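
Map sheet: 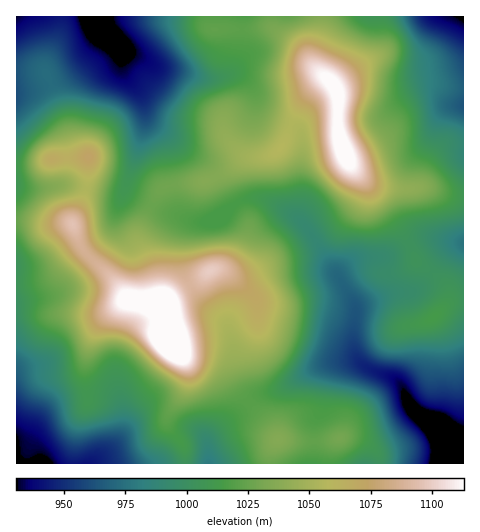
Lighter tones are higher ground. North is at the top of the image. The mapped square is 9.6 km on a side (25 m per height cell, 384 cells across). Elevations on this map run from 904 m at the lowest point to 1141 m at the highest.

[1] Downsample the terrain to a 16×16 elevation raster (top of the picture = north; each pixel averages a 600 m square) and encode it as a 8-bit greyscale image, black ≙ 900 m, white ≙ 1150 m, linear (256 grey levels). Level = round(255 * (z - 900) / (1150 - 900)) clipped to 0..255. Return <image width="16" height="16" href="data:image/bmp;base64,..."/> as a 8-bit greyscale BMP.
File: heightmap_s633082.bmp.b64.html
<image width="16" height="16" href="data:image/bmp;base64,Qk02BQAAAAAAADYEAAAoAAAAEAAAABAAAAABAAgAAAAAAAABAAATCwAAEwsAAAABAAAAAAAAAAAAAAEBAQACAgIAAwMDAAQEBAAFBQUABgYGAAcHBwAICAgACQkJAAoKCgALCwsADAwMAA0NDQAODg4ADw8PABAQEAAREREAEhISABMTEwAUFBQAFRUVABYWFgAXFxcAGBgYABkZGQAaGhoAGxsbABwcHAAdHR0AHh4eAB8fHwAgICAAISEhACIiIgAjIyMAJCQkACUlJQAmJiYAJycnACgoKAApKSkAKioqACsrKwAsLCwALS0tAC4uLgAvLy8AMDAwADExMQAyMjIAMzMzADQ0NAA1NTUANjY2ADc3NwA4ODgAOTk5ADo6OgA7OzsAPDw8AD09PQA+Pj4APz8/AEBAQABBQUEAQkJCAENDQwBEREQARUVFAEZGRgBHR0cASEhIAElJSQBKSkoAS0tLAExMTABNTU0ATk5OAE9PTwBQUFAAUVFRAFJSUgBTU1MAVFRUAFVVVQBWVlYAV1dXAFhYWABZWVkAWlpaAFtbWwBcXFwAXV1dAF5eXgBfX18AYGBgAGFhYQBiYmIAY2NjAGRkZABlZWUAZmZmAGdnZwBoaGgAaWlpAGpqagBra2sAbGxsAG1tbQBubm4Ab29vAHBwcABxcXEAcnJyAHNzcwB0dHQAdXV1AHZ2dgB3d3cAeHh4AHl5eQB6enoAe3t7AHx8fAB9fX0Afn5+AH9/fwCAgIAAgYGBAIKCggCDg4MAhISEAIWFhQCGhoYAh4eHAIiIiACJiYkAioqKAIuLiwCMjIwAjY2NAI6OjgCPj48AkJCQAJGRkQCSkpIAk5OTAJSUlACVlZUAlpaWAJeXlwCYmJgAmZmZAJqamgCbm5sAnJycAJ2dnQCenp4An5+fAKCgoAChoaEAoqKiAKOjowCkpKQApaWlAKampgCnp6cAqKioAKmpqQCqqqoAq6urAKysrACtra0Arq6uAK+vrwCwsLAAsbGxALKysgCzs7MAtLS0ALW1tQC2trYAt7e3ALi4uAC5ubkAurq6ALu7uwC8vLwAvb29AL6+vgC/v78AwMDAAMHBwQDCwsIAw8PDAMTExADFxcUAxsbGAMfHxwDIyMgAycnJAMrKygDLy8sAzMzMAM3NzQDOzs4Az8/PANDQ0ADR0dEA0tLSANPT0wDU1NQA1dXVANbW1gDX19cA2NjYANnZ2QDa2toA29vbANzc3ADd3d0A3t7eAN/f3wDg4OAA4eHhAOLi4gDj4+MA5OTkAOXl5QDm5uYA5+fnAOjo6ADp6ekA6urqAOvr6wDs7OwA7e3tAO7u7gDv7+8A8PDwAPHx8QDy8vIA8/PzAPT09AD19fUA9vb2APf39wD4+PgA+fn5APr6+gD7+/sA/Pz8AP39/QD+/v4A////ACAsNTdSaGJkfIR8fG9WLQsqQ1tTYnhtcX2CenxwQR0bQlduaG+FjYB7cmpjUy0sNFFje3KHv7qSjHlSPzQ4Q0Zjc5WewuvCnJ6PYEFGYmRecIOlzNziuaSpmGpJSWJsbXOEosjLzMO8q45kSlVgZml6m7imoKKorJiDYVddZGdbjrayhomAenuAbWFwe3JpX4Can3l7gIF7dW1tjaWQhHSEnaWAbnqDjJCNj8TBj39rc5Wde1VhepCTnKLWroVtYFBrbVs+VHmKhZet0pt9ZExFSj8vLDxfdHyaxNWneFtKQT8rHyQ5YXN5l8K2noBXRCwwHhwxUXR7fYmYjnxuPys="/>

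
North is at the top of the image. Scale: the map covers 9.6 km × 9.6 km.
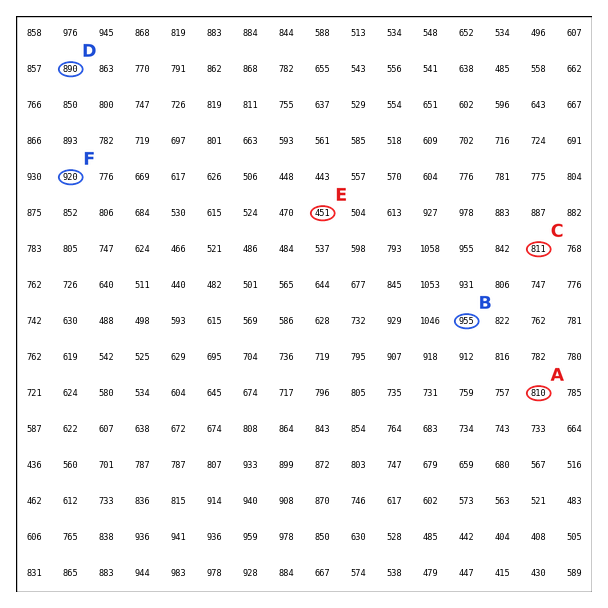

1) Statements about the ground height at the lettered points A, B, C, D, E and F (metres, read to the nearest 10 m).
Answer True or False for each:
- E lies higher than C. False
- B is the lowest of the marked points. False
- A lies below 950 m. True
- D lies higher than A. True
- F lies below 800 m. False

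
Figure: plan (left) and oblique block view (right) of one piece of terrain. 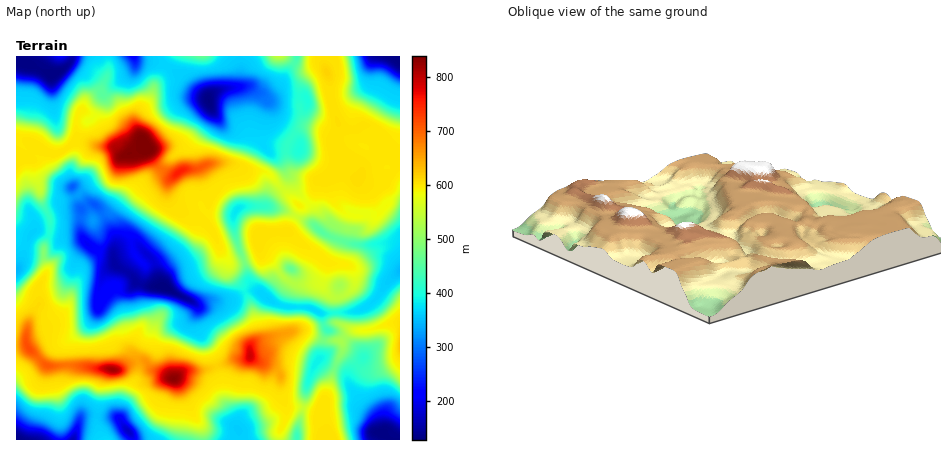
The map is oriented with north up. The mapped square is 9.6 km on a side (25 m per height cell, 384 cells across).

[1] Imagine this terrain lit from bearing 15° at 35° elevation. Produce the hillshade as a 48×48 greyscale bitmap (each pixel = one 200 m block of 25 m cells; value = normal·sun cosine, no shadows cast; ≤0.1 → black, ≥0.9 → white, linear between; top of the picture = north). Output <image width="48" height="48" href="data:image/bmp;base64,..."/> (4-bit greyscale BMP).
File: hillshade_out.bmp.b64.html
<image width="48" height="48" href="data:image/bmp;base64,Qk32BAAAAAAAAHYAAAAoAAAAMAAAADAAAAABAAQAAAAAAIAEAAATCwAAEwsAABAAAAAAAAAAAAAAABEREQAiIiIAMzMzAERERABVVVUAZmZmAHd3dwCIiIgAmZmZAKqqqgC7u7sAzMzMAN3d3QDu7u4A////AGQyEzV5m9xjYxEzNXmZmGZ3dnmZu6mZmEMiNVaIm9ozQRNEV5mZl1aIZnmZu5d4djM0Z3Z4mqQjEkZniZiIhlaJdnmau5VWVERFVXZomEIxJoiImWVWZUaJh5maupdVVEIRE1ZmVDIiaId4mGVCIkeJm7maqphkRRAjNDMxERAUdlM2iIZDM2iJrMqquph2VBR3d0EAEQFHdBE1eYd3d4iImru8yYd2U1iGZ2MSIQN3ZVZ3eIiId2d4mKvMqHd2MndlZmVVRWd3ebzLqZh2Q1aKmJu7h4iGRHVZqqq7zeyYrN7uy6l1RHiamImqd4mHVlWMzMzM3dyqu83d3bmYeKqZmGd4d4iHd2i7qqq7uqqrurzf/sqZm6qYiFVmeHZnd5q6mZvu26qqq97/7Lu6vbqoiGaJl0NEaJqpmZzu3cu6u87cqqzMzcu6mZq5iIhleJupmZvN7d3cy6uqy6zMzMzd3d25ve3Lmaupmaqt3M3e3bq93Kq8u97///2qzd3cuaqZm7qru83e7v7uyZmare7sy6ZFZnm7ubmZrMuZms3u///qRHiInMp1RDI1VEaaqrqZrNyYqbze7utRFGVWioZERUV5l1WJq6uprNyoqqqqmZUTZkI1h0NGiIiIiIeJm6u6q8upqrqXeGNHhTNFdBNpuYiHZ4iImpqryqqqmql3h1NodUZ4c0Z5dneIiJqZmYib26rMmZh5lkR4ZVebhHiGRXiau8y5mYiL3KzcmIiJdEZ1NGisdomHeJm83dy5mZmcqqy4d4iHQ1ZBJHnLZ5mYiazdyph4iZmrmap1d3d0NEISV5raaJmZms3JdmVFeImZiZhmh2VDMhAmiZvaiquqq8p3ZmZUV4mHmZmJl1QyECR4mau6vN3cuoVmZmeHVohnqpmal1QgE2iZmZmJvd26h2ZmeIiIdmZGqaiIdUISV4iZmZdFZ4dmeYd3iIiIh1NGmql2QhE2iHeJmZhCI0VXqoiIiIiYl2VoiZh2IANoh2VniJl1VVZ6qYmZmZmZmIeIZ3VkEiNWdndVVniIiHerqZmZmZmZmYeHQ1MhIyIiNpqXdneJmazcu7qZmZmZmZiIYyISQzRDJazMuqmqve/rzLqZmZmZmZmZhzRlQ3iHZnrMzM3e/+2qu6iJmZmZmZmZq4eHZ5qZmpmqve//7bmZmXaJmZmZmZmr3amZq8upvdur3v/supmZmGaJmZmZmbze7JmqrMu87t3e7+2pmZmal2eZmZmZq+7uyYiZqrvO/u////yJmZmZmJmZmZmr3e3cqImau6vezO7d7tl5qqqpmamJmavO7ruqqZqr3LzLu8u83Kebu7upiZd5ms3u3Kqs2qvMy83dy6qruom8y6mIiYR5rO7surve66vcq97d26mYdmirupd4iFR5msy6mu7+y7vMqrvMzKmXQiNFZmZ4djWJmbuqve7bmruqqqrLvKmXUzM0RWZmZUaJmrzd7rqph6qZq6vLmpiHZWd3d3U0Z2iZq73u7ZmYdouJq7zJiZhlVHiYiHMjeHiZq73u2w=="/>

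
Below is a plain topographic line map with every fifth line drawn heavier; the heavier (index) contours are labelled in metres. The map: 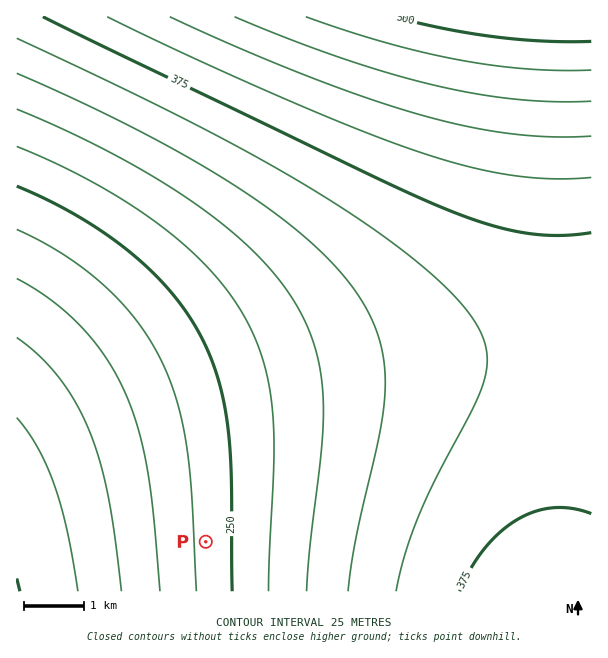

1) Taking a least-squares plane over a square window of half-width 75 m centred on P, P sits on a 2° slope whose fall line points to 268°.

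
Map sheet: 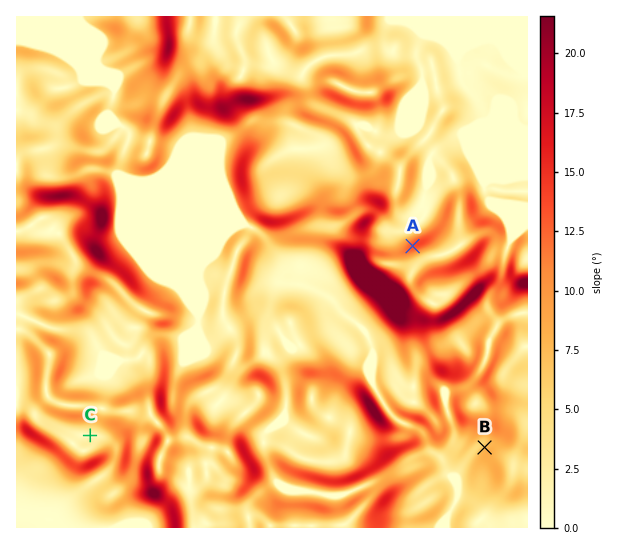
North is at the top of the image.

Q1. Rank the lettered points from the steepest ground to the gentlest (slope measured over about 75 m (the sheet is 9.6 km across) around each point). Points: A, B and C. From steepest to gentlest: A B C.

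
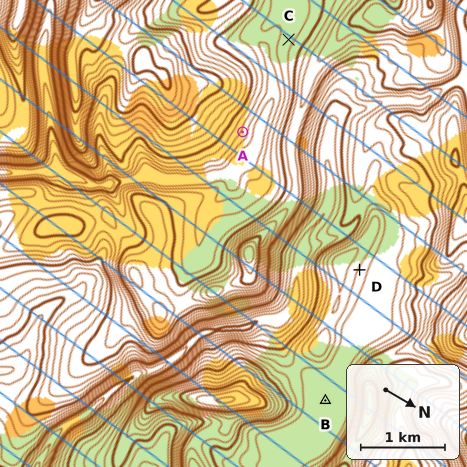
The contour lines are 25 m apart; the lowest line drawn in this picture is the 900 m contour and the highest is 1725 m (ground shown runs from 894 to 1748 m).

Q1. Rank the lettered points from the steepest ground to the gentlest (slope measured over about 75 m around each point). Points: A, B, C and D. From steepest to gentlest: A D C B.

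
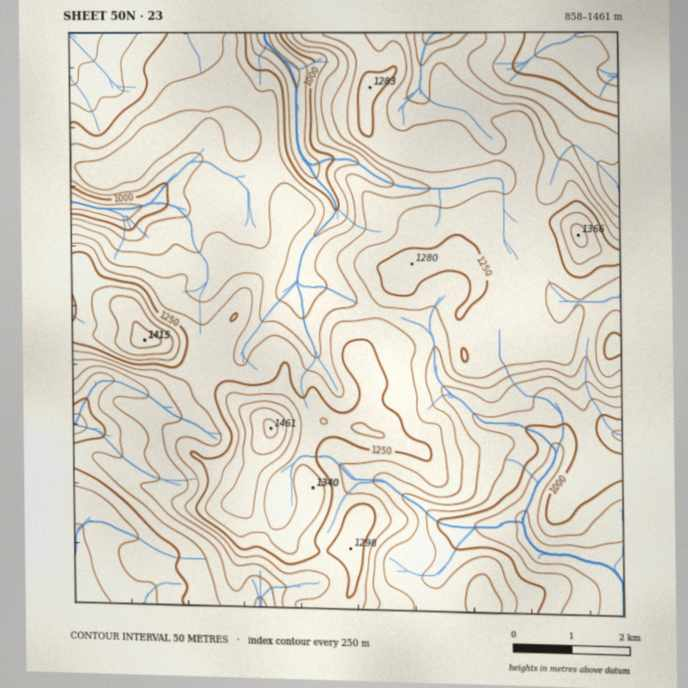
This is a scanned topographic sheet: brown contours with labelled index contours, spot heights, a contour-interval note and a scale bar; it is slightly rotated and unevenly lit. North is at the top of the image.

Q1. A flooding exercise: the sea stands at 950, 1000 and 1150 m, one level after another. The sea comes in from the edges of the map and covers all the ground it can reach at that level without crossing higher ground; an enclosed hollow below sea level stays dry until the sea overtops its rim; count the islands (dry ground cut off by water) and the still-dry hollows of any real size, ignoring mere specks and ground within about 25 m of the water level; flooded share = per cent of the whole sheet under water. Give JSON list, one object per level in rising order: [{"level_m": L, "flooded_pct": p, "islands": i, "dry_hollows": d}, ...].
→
[{"level_m": 950, "flooded_pct": 9, "islands": 0, "dry_hollows": 0}, {"level_m": 1000, "flooded_pct": 16, "islands": 0, "dry_hollows": 0}, {"level_m": 1150, "flooded_pct": 54, "islands": 0, "dry_hollows": 0}]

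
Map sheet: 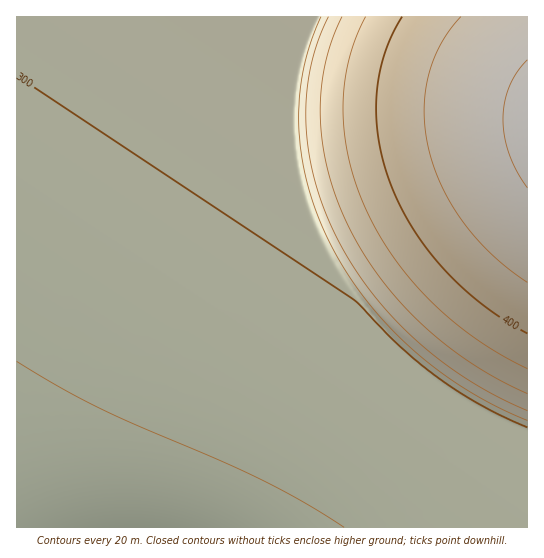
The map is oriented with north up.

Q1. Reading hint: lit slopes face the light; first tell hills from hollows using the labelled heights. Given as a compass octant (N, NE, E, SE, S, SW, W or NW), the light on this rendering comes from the NW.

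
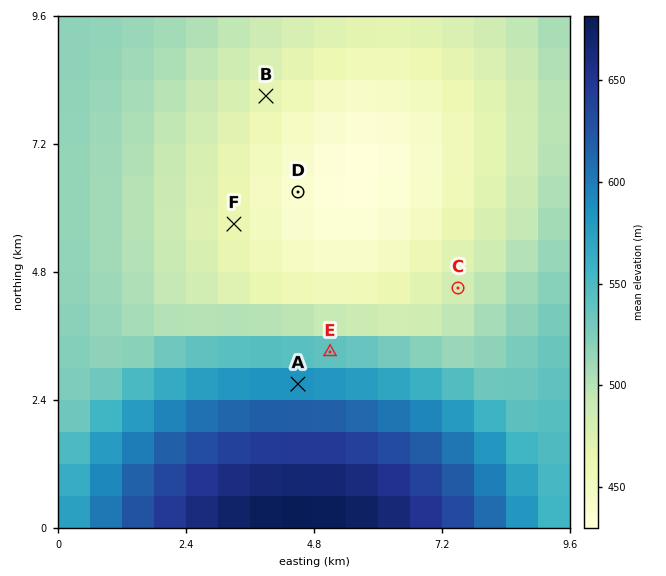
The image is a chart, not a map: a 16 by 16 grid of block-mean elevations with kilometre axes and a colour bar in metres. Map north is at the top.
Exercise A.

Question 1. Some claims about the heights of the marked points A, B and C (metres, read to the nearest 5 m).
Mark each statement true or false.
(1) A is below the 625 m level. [true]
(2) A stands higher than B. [true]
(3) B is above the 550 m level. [false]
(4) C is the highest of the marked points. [false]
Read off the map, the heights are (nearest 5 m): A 585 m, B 465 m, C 485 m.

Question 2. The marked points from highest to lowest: E F D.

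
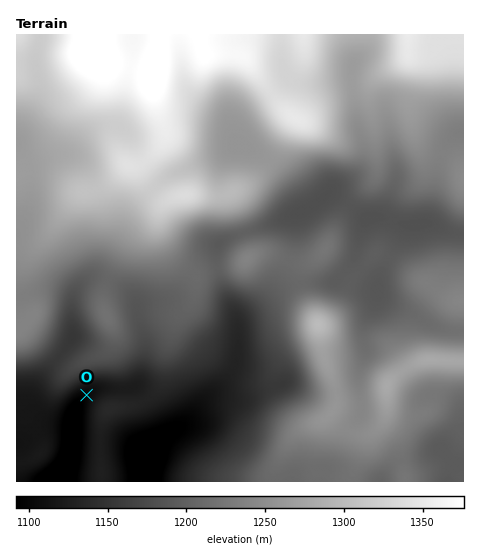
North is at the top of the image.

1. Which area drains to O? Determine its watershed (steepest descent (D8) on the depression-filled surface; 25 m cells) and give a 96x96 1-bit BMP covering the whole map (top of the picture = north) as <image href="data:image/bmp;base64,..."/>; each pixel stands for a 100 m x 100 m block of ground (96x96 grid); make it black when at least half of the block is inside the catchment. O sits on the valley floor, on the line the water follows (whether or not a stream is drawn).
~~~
<image width="96" height="96" href="data:image/bmp;base64,Qk2+BAAAAAAAAD4AAAAoAAAAYAAAAGAAAAABAAEAAAAAAIAEAAATCwAAEwsAAAIAAAAAAAAA////AAAAAAAAAAAAAAAAAAAAAAAAAAAAAAAAAAAAAAAAAAAAAAAAAAAAAAAAAAAAAAAAAAAAAAAAAAAAAAAAAAAAAAAAAAAAAAAAAAAAAAAAAAAAAAAAAAAAAAAAAAAAAAAAAAAAAAAAAAAAAAAAAAAAAAAAAAAAAAAAAAAAAAAAAAAAAAAAAAAAAAAAAAAAAAAAAAAAAAAAAAAAAAAAAAAAAAAAAAAAAAAAAAAAAAAAAAAAAAAAAAAAAAAAAAAAAAAAAAAAAAAAAB+AAAAAAAAAAAAAAD/wAAAAAAAAAAAAAP/4AAAAAAAAAAAAAP/8AAAAAAAAAAAAAH/+AAAAAAAAAAAAAH/+AAAAAAAAAAAAAH/+AAAAAAAAAAAAAH/+AAAAAAAAAAAAAH/+AAAAAAAAAAAAAH/+AAAAAAAAAAAAAH/+AAAAAAAAAAAAAD//AAAAAAAAAAAAAB//AAAAAAAAAAAAAA//gAAAAAAAAAAAAA//gAAAAAAAAAAAAA//gAAAAAAAAAAAAA//gAAAAAAAAAAAAA//wAAAAAAAAAAAAA//wAAAAAAAAAAAAB//4AAAAAAAAAAAAB//8AAAAAAAAAAAAB//+AAAAAAAAAAAAB///AAAAAAAAAAAAB///AAAAAAAAAAAAB///AAAAAAAAAAAAB///AAAAAAAAAAAAB///gAAAAAAAAAAAA///gAAAAAAAAAAAA///AAAAAAAAAAAAAf/+AAAAAAAAAAAAAf/8AAAAAAAAAAAAAP/4AAAAAAAAAAAAAH/wAAAAAAAAAAAAAH/gAAAAAAAAAAAAAD/AAAAAAAAAAAAAAB+AAAAAAAAAAAAAAA+AAAAAAAAAAAAAAAeAAAAAAAAAAAAAAAOAAAAAAAAAAAAAAAGAAAAAAAAAAAAAAACAAAAAAAAAAAAAAAAAAAAAAAAAAAAAAAAAAAAAAAAAAAAAAAAAAAAAAAAAAAAAAAAAAAAAAAAAAAAAAAAAAAAAAAAAAAAAAAAAAAAAAAAAAAAAAAAAAAAAAAAAAAAAAAAAAAAAAAAAAAAAAAAAAAAAAAAAAAAAAAAAAAAAAAAAAAAAAAAAAAAAAAAAAAAAAAAAAAAAAAAAAAAAAAAAAAAAAAAAAAAAAAAAAAAAAAAAAAAAAAAAAAAAAAAAAAAAAAAAAAAAAAAAAAAAAAAAAAAAAAAAAAAAAAAAAAAAAAAAAAAAAAAAAAAAAAAAAAAAAAAAAAAAAAAAAAAAAAAAAAAAAAAAAAAAAAAAAAAAAAAAAAAAAAAAAAAAAAAAAAAAAAAAAAAAAAAAAAAAAAAAAAAAAAAAAAAAAAAAAAAAAAAAAAAAAAAAAAAAAAAAAAAAAAAAAAAAAAAAAAAAAAAAAAAAAAAAAAAAAAAAAAAAAAAAAAAAAAAAAAAAAAAAAAAAAAAAAAAAAAAAAAAAAAAAAAAAAAAAAAAAAAAAAAAAAAAAAAAAAAAAAAAAAAAAAAAAAAAAAAAAAAAAAAAAAAAAAAAAAAAAAAAAAAAAAAAAAAAAAAAAAAAAAAAAAAAAAA="/>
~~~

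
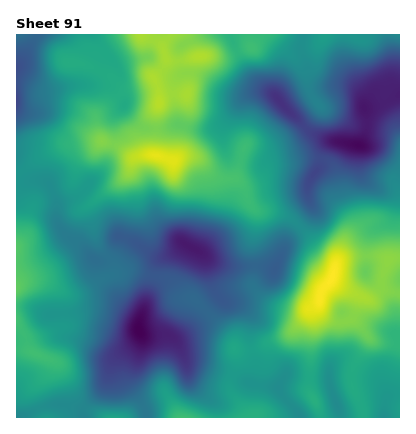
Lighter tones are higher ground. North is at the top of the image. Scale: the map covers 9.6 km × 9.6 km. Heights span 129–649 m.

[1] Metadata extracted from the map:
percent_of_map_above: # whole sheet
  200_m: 95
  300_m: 78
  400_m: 51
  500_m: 18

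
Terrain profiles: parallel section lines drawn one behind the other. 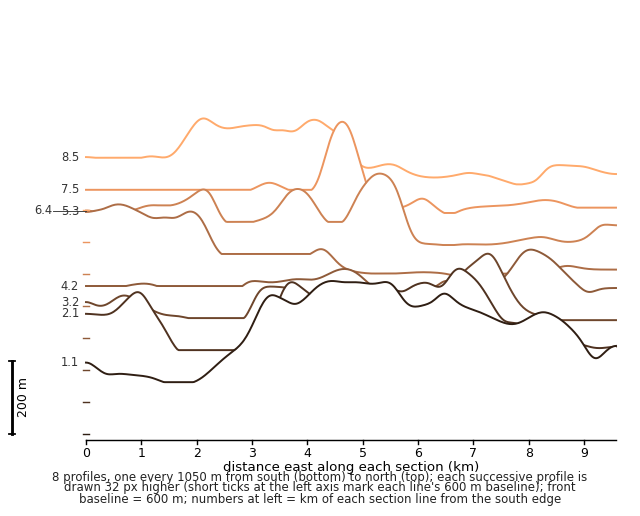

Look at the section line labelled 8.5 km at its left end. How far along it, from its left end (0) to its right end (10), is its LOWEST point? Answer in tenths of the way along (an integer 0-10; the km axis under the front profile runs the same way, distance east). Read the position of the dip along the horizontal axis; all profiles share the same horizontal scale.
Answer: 8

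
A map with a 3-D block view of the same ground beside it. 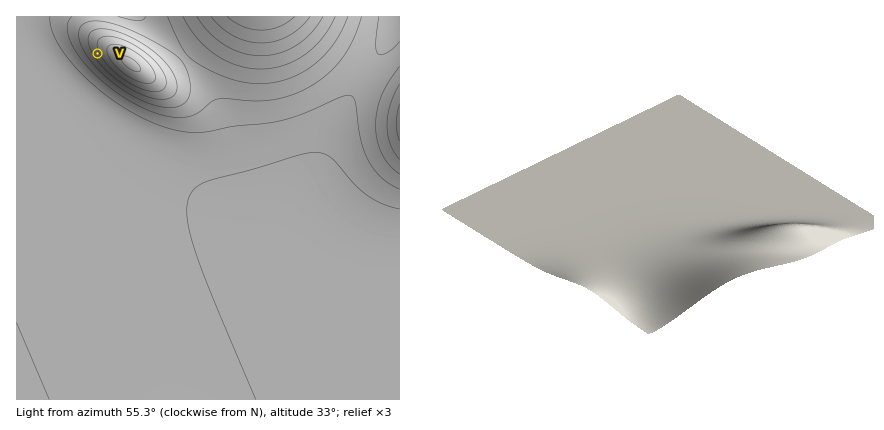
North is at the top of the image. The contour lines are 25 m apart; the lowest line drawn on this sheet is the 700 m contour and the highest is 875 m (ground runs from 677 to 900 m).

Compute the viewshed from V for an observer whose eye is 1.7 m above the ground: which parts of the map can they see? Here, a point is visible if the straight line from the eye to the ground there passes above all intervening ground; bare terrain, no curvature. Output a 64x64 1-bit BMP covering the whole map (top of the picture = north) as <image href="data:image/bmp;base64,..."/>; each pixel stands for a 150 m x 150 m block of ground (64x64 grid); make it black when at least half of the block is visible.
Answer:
<image width="64" height="64" href="data:image/bmp;base64,Qk0+AgAAAAAAAD4AAAAoAAAAQAAAAEAAAAABAAEAAAAAAAACAAATCwAAEwsAAAIAAAAAAAAA////AAAAAAD///////8AAP///////gAA///////+AAD///////wAAP//////+AAA///////4AAD///////AAAP//////4AAA///////AAAD//////8AAAP//////gAAA//////8AAAD//////wAAAP/////+AAAA//////wAAAD//////AAAAP/////4AAAA//////AAAAD/////8AAAAP/////gAAAA/////8AAAAD/////wAAAAP////+AAAAA/////wAAAAD////+AAAAAP////4AAAAA/////AAAAAD////4AAAAAP////gAAAAA////8AAAAAD////gAAAAAP///+AAAAAA////wAAAAAD///+AAAAAAP///4AAAAAA////AAAAAAD///4AAAAAAP///gAAAAAA///8AAAAAAD///gAAAAAAP//+AAAAAAA///wAAAAAAD//+AAAAAAAP//4AAAAAAA///AAAAAAAD//4AAAAAAAP//gAAAAAAA//8AAAAAAAD//gAAAAAAAP/+AAAAAAAA//wAAAAAAAD//AAAAAAAAP/4AAAAAAAA//gAAAAAAAD/+AAAAAAAAP/4AAAAAAAA//gAAAAAAAD//gAAAAAAAP/8AAAAAAAA//AAAAAAAAD/wAAAAAAAAP+AAAAAAAAA/4AAAAAAAAD/AAAAAAAAAA=="/>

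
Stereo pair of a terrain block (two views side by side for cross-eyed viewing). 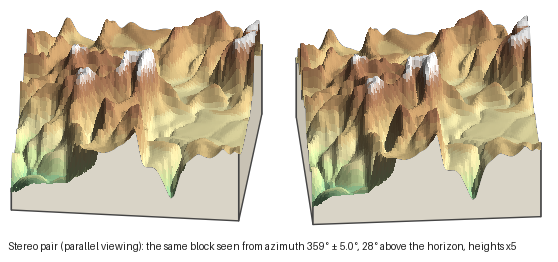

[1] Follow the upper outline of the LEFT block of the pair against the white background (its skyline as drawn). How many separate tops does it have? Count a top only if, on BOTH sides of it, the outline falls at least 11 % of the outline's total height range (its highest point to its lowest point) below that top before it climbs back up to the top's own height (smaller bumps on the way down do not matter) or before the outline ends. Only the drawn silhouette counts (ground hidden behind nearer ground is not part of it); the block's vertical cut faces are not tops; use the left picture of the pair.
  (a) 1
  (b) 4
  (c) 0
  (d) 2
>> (d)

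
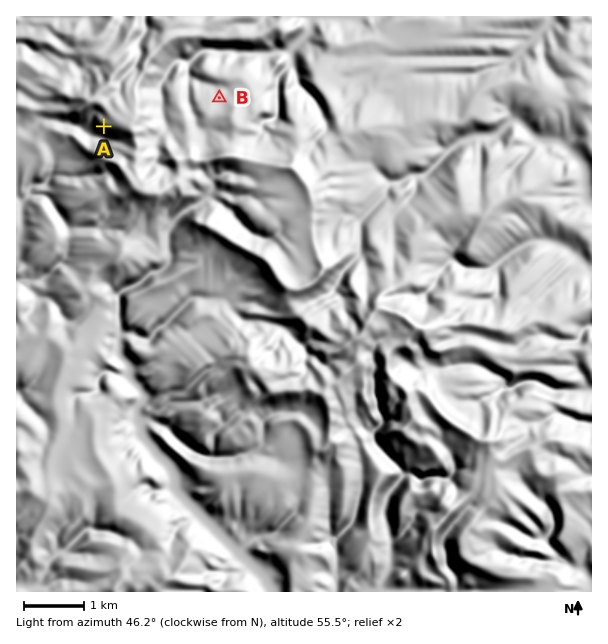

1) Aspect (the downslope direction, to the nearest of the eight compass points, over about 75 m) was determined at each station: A SW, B N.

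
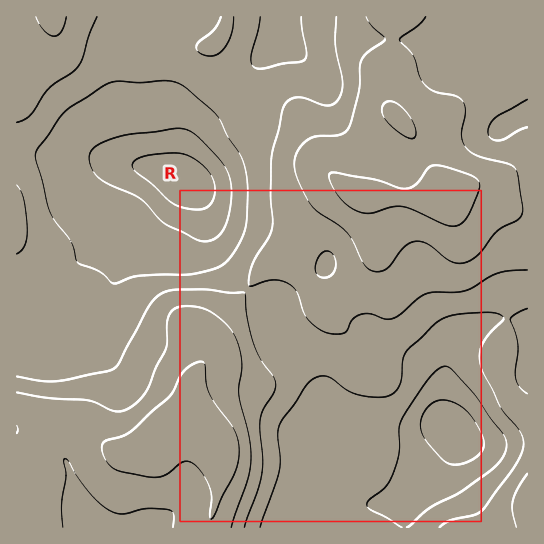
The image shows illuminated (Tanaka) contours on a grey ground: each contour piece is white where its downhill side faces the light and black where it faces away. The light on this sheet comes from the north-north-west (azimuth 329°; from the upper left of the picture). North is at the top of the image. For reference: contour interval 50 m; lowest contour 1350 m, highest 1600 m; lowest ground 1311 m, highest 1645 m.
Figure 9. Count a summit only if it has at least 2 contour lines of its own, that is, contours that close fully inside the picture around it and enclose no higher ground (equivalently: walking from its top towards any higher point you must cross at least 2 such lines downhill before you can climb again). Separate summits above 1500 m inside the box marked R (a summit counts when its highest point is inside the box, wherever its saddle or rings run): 0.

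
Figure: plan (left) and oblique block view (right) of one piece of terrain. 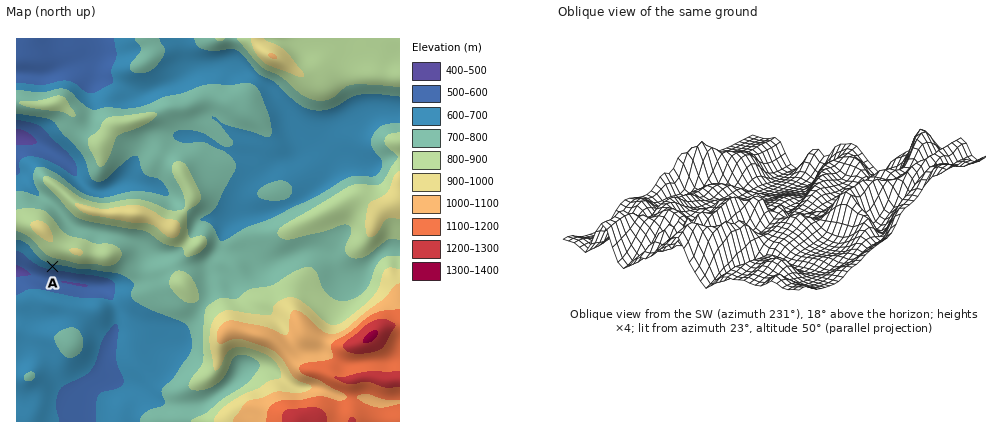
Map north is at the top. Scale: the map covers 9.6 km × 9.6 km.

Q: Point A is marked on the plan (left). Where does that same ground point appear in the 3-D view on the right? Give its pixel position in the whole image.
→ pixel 721 259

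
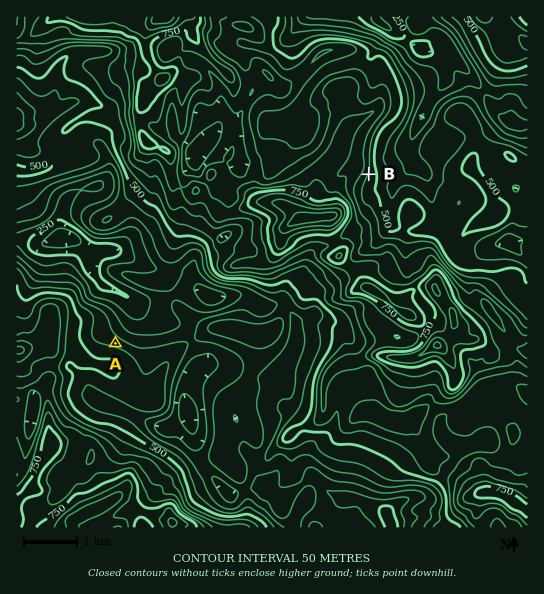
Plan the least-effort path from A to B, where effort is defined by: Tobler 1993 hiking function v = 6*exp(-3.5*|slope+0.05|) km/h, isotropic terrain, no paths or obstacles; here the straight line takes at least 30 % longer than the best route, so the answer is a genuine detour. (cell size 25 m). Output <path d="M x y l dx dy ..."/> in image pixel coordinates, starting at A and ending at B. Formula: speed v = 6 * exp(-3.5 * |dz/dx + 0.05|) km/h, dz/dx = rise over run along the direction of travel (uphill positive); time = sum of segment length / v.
<path d="M115 343l24 12 6 0 45-22 11-11 50-25 4-3 14 0 5-3 15-14 2-6 19-18 27-14 18-18 2-3 0-25 5-11 5-5 2-3"/>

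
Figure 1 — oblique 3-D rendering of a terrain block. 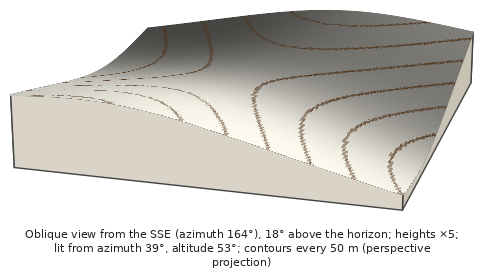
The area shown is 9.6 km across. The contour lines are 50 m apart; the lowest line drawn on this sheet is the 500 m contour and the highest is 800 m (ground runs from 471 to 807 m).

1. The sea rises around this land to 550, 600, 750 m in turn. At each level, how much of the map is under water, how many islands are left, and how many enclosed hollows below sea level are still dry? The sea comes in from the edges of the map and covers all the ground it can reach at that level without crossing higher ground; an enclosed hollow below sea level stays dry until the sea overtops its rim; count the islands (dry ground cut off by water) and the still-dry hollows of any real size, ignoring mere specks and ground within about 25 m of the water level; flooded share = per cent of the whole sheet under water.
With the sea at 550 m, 9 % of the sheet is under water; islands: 0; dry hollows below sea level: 0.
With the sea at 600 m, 23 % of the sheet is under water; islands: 0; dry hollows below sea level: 0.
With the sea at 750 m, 92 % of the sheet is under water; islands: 0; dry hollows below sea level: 0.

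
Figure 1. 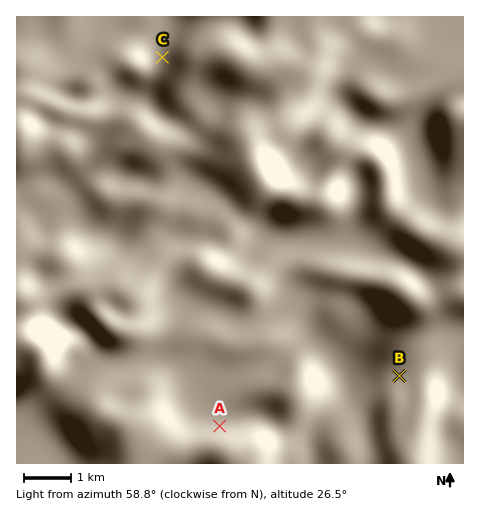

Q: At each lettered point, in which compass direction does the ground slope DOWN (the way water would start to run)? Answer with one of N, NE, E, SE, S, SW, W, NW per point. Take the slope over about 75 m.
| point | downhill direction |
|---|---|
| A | N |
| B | NW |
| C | NW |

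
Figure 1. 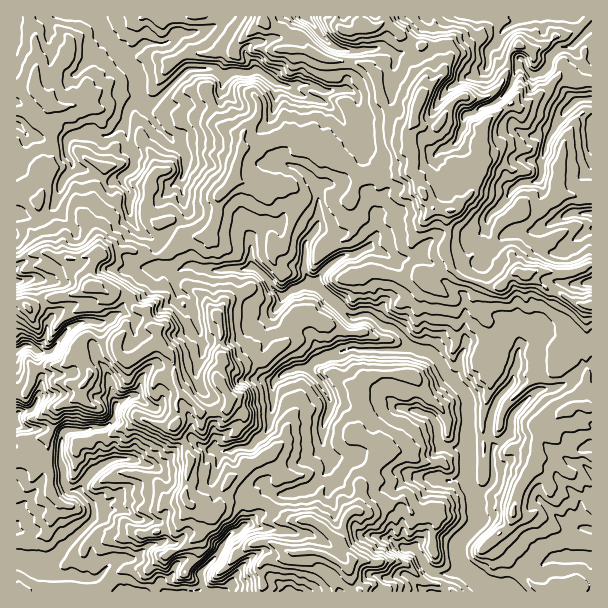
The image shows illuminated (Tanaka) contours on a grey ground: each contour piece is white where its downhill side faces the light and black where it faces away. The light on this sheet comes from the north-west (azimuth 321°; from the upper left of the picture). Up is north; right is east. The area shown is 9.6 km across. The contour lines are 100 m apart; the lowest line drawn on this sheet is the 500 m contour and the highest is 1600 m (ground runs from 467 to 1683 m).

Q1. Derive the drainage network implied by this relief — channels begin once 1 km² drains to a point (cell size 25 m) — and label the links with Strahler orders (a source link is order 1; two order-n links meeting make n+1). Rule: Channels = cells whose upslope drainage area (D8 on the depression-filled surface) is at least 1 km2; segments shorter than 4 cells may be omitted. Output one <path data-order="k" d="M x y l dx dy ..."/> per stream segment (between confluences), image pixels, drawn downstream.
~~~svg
<path data-order="1" d="M87 579l-3-1-4 0-2-2-4 0-2-1-4 0-2 1-12 0-1-1-5 0-3-2-10-10"/><path data-order="3" d="M467 570l3 3 1 0 11 11 3 1 3 0 6 3 7 0 2 2 6 0 3 1"/><path data-order="2" d="M35 563l-12 0-6-3"/><path data-order="1" d="M561 557l23 0 1 1 6 0"/><path data-order="1" d="M410 548l4 1 8 8 3 9 4 4 6 3 20 0 4-3 8 0"/><path data-order="1" d="M582 528l9 2"/><path data-order="1" d="M242 527l-5 4-4 2-8 7-6 12-18 20 0 7 2 2 0 4-5 6-33 0"/><path data-order="3" d="M476 503l0 22-17 17-1 3 0 12 1 1 0 3 8 9"/><path data-order="2" d="M80 491l13 13 0 15-34 35 0 1-6 6-3 2-15 0"/><path data-order="1" d="M312 486l17-16 0-14-3-3 0-3-3-6 0-18 1-1 2-8 4-9 0-9-1-1-2-6-3-3-3-6-12-12 0-5"/><path data-order="3" d="M470 485l0 1 6 8 0 9"/><path data-order="1" d="M440 479l3 0 1 1 9 0 2-1 12 0 3 6"/><path data-order="1" d="M128 459l-14 0-15 8-4 4-2 0-1 3-9 9 0 2-3 3 0 3"/><path data-order="3" d="M468 453l0 6-1 2 0 3 1 1 2 20"/><path data-order="1" d="M219 452l11 0 7-5 14 0 3-3 0-1 15-14 0-3 1-1 0-9 2-2 0-4 1-2 0-25 8-8 1 0 6-4 5 0 4-3 11 0 1-2"/><path data-order="2" d="M494 446l0 3-2 1 0 21 2 2-2 3 0 4-1 2 0 3-6 6-8 3 0 7-1 2"/><path data-order="1" d="M417 411l6 3 5 0 6 5 4 9 0 13 6 6 23 0 0 5 1 1"/><path data-order="1" d="M116 404l0 4-2 2 0 9-7 7-3 2-14 0-4 3-21 0-3 4 0 6-2 2 0 19 3 6 0 12 3 6 5 5 9 0"/><path data-order="1" d="M527 399l-14 14-1 6-2 1 0 12-12 12-4 2"/><path data-order="2" d="M309 366l8-6 4 0 6-4 6 0 17-8 6 0 1 2 45 0 5-3 3 0"/><path data-order="1" d="M519 350l-1 1 0 14-5 7 0 9-3 3 0 2-13 13-2 6-3 5-1 12-2 1 0 14 5 9"/><path data-order="3" d="M410 347l6 1 4 3 8 0 3 2 10 10 5 11 19 19 3 6 0 54"/><path data-order="1" d="M66 332l-12 15 0 1-6 5-9 0-9-8-4 0-6 5-3 0"/><path data-order="1" d="M195 318l0-4-1-2-3-12-6-6-6-1-3-5 0-13 4-6 6-2 2-1 6 0 6 3 10 0 2 1 10 0 2-1 24 0 1-2 5 0"/><path data-order="1" d="M276 308l5-5 1-6 2-1"/><path data-order="2" d="M284 296l1 0 5-5 6-1 7-5 14 0"/><path data-order="3" d="M317 285l33 32 19-2 3 2 8 7 6 3 9 2 10 10 0 2 5 6"/><path data-order="2" d="M254 267l3 2 13 13 2 5 9 9 3 0"/><path data-order="1" d="M251 239l0 25 3 3"/><path data-order="1" d="M375 239l-7 9-5 1-3 3-6 3-9 0-9 5-16 15-5 9"/><path data-order="1" d="M488 218l1-3 3-3 2 0 13-14 3-6 9-9 3 0 2-1 12 0 4-3 0-3 2-2 0-15 1-1 0-3 3-6 0-6 5-9 3-3 3-8 3-3 6-10 1 0 5-5 1 0 6-6 12 0"/><path data-order="1" d="M587 213l4 0"/><path data-order="1" d="M129 191l-6-6-1-3 0-5 4-4 2 0 6-8 0-13-6-8 0-12-2-1 0-5-1-3"/><path data-order="1" d="M312 182l6 7 0 35-1 1 0 3-9 11-3 6 0 27 6 12 4 0"/><path data-order="1" d="M185 168l0-15-42-43-2-3 0-8"/><path data-order="1" d="M72 165l0-3-6-9 0-12 3-4 3-2 38 0 15-12"/><path data-order="1" d="M446 149l6-5 1 0 5-4 1-6 5-8 0-9 3-3 7-1 8-6 12-3 13-12 8-15 0-5 1-1 0-5 2-1 0-5 1-1 3 0 2 1 3 9 6 6 7-1 6-5 0-1 3-3 0-6 2-3 7-8 3-1 9 0 3-2 18-18"/><path data-order="2" d="M125 123l1-1 0-9 3-6 11-8"/><path data-order="1" d="M326 104l-2-2-3 0-6-3-4 0-5-3-4 0-6-3-6-6-3-1"/><path data-order="3" d="M140 99l-2-18-3-4-1-6-6-8-2-4-4-5"/><path data-order="1" d="M321 89l-6-2-1-1-3 0-2-2-15 0-1 2-6 0"/><path data-order="2" d="M287 86l-9-2-3-3-11-6-4-4-6 0-5 3-3 0-1-2-14 0-4 3-6 0-8-6-24 0-3 2-28 28-3 2-12 0-2-2"/><path data-order="3" d="M122 54l-17-18-1-6-2-1 0-3-4-9"/><path data-order="1" d="M395 54l-6-4-6 0-2-2-6 0-1 2-12 0-2 1-10 0-2-1-7 0-2-2-3 0-6-4-1 0-9-9-3-6-9-9 0-3"/><path data-order="1" d="M488 51l1-3 9-9 3-7 5-5 7-3 9-7 53 0"/><path data-order="1" d="M143 44l-8 7-6 2-1 1-6 0"/>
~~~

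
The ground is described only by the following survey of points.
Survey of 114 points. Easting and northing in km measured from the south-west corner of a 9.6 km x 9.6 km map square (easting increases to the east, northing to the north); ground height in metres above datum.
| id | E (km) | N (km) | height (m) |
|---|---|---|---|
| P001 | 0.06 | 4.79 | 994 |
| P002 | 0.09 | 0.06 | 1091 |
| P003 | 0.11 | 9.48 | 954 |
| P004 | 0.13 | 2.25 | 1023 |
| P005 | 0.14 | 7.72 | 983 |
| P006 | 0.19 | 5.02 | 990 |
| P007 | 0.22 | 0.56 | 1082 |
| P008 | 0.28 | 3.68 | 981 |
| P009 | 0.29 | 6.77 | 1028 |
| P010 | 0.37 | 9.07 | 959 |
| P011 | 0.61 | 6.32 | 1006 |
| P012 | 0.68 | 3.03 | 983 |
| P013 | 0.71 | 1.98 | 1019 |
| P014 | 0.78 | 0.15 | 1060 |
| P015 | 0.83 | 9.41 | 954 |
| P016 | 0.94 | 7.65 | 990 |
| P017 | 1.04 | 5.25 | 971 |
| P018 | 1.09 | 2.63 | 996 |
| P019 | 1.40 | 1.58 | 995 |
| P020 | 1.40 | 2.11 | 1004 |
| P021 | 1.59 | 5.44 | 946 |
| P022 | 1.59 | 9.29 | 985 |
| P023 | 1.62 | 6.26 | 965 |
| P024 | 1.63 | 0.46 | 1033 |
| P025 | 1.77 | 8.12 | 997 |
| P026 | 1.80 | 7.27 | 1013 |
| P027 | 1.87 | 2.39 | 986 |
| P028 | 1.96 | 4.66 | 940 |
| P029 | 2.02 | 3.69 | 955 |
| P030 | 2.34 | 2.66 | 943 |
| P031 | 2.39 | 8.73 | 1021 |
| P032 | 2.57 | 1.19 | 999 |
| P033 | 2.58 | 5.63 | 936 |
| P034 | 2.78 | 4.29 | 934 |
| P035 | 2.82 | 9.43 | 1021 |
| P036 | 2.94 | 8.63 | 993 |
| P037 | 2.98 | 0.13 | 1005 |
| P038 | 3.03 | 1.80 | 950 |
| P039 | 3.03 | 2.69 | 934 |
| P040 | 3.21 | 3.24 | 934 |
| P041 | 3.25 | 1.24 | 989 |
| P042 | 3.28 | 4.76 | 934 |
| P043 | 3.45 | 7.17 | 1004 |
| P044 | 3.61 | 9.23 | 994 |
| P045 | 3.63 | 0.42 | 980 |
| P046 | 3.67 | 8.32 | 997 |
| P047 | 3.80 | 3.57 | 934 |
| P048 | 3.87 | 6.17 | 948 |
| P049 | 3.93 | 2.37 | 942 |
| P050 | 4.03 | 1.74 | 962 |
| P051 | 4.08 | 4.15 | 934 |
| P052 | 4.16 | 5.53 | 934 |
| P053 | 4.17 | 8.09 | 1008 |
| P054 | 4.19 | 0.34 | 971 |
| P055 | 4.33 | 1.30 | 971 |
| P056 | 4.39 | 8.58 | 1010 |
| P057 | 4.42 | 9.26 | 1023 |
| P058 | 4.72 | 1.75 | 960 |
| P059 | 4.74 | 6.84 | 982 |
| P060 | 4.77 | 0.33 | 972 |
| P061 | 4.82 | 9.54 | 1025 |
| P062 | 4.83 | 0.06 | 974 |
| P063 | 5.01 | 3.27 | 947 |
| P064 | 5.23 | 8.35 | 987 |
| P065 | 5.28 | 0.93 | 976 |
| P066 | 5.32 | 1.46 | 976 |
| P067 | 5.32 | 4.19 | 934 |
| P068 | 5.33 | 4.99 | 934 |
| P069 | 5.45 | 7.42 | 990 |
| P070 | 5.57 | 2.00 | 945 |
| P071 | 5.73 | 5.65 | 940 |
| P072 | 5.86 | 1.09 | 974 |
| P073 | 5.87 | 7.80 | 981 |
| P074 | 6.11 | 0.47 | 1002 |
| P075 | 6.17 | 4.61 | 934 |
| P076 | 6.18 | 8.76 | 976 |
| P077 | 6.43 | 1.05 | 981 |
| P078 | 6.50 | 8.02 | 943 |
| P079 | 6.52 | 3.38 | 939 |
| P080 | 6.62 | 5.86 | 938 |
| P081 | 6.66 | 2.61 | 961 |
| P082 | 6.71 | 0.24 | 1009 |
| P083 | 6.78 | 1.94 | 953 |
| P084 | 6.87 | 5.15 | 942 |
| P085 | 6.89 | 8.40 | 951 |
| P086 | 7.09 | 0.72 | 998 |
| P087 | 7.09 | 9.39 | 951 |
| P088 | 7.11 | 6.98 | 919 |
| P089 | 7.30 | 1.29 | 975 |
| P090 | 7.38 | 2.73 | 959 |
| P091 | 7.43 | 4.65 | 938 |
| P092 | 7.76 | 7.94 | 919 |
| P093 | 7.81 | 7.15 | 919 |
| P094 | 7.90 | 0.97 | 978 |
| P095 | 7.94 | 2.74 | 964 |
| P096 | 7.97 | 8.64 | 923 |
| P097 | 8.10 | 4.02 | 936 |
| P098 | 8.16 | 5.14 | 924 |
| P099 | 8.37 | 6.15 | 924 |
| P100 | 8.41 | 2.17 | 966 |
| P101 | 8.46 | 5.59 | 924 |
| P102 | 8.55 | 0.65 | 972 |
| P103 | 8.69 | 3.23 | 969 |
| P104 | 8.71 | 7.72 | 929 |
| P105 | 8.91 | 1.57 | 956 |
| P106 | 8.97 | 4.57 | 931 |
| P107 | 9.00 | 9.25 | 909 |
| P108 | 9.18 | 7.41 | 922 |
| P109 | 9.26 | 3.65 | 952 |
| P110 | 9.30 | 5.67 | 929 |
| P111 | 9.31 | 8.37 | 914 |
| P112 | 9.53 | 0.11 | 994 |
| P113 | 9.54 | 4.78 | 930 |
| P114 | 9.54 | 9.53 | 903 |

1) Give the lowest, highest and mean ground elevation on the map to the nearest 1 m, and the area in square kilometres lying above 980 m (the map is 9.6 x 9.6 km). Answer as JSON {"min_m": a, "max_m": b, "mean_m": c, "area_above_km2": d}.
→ {"min_m": 901, "max_m": 1092, "mean_m": 965, "area_above_km2": 30.6}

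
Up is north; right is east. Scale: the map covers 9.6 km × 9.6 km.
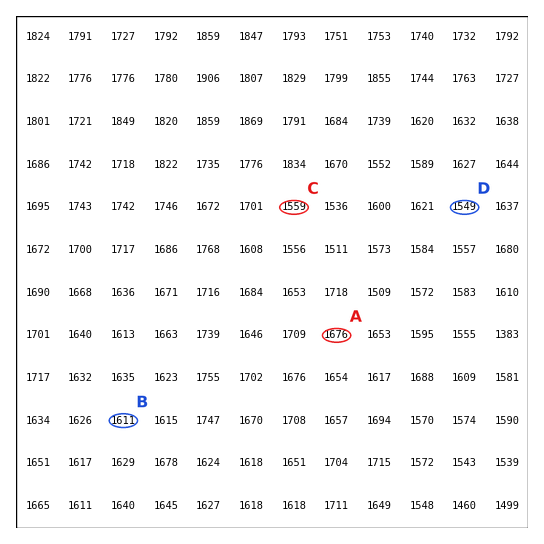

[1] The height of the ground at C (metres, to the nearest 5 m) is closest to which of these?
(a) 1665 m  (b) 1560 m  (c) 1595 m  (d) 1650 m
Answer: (b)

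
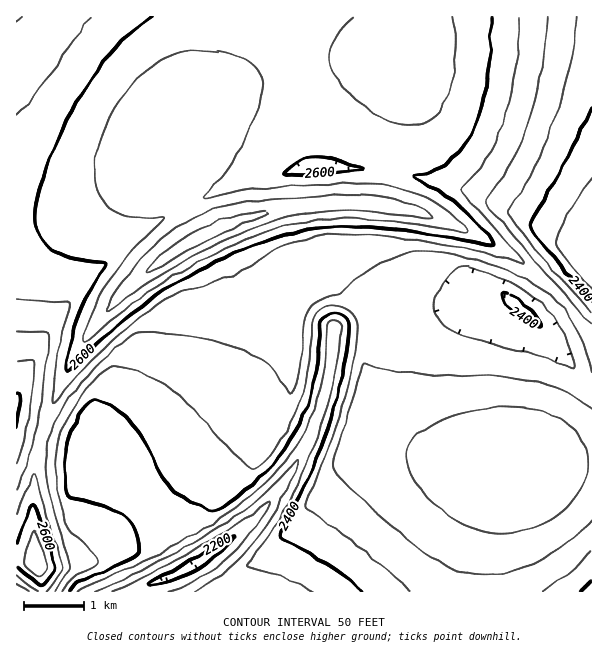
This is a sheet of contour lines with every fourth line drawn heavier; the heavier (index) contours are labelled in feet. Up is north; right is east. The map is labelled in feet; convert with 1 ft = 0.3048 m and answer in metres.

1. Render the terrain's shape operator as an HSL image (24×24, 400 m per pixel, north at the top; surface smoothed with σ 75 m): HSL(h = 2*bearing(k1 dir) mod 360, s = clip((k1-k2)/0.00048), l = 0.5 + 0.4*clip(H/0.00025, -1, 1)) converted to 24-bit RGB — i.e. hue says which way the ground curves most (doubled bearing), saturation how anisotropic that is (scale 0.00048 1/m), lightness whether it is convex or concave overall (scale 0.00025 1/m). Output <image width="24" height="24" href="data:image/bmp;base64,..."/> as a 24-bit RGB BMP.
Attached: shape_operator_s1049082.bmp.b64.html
<image width="24" height="24" href="data:image/bmp;base64,Qk32BgAAAAAAADYAAAAoAAAAGAAAABgAAAABABgAAAAAAMAGAAATCwAAEwsAAAAAAAAAAAAAz+eG0fizXRe2s7k+SXUQEzMACjMAN6Rw64bnwnm5fnmEenqDe36CfIKCfIOAfYN8gIR8hoZ8h4R7iIF6iYB6iYF6iYN7iYZ82/rRlbbWTxbVqIbXwpHn0JLnslC8ADMBAjsM1G+914O6f3uFfH6DfYGDfoKCf4KAgYN/hIN/hoJ+h4F+iIF+iYJ+ioR/ioiA8/m5oWtfSjOAi3WGi3SGlnOW04HW5ZPdH4s/ADMVyGKd1oaqfX6EfoCDf4KDgIKDgYKCg4GBhYGBh4GBiIGBiYOCioaDi4mE+/eylVhnQTZ7iHN+iHOAiHSBhneDonia65vPNKZ2ADMh03WUvoGQfoGEf4GEf4KFgIKFgYGFhIKGh4OHiISHiYWHioeGjIqH+Oeinn1ZMTRxhHJ3hXN6hnZ9hXl/hHuCk3yL6p67HY52AkU855GZkn+EfoKGf4KHf4KHgIGIgYGJhIOJh4WKioeLjImMjIqK6MiFwp1gKTtkgHRygnV1g3h4g3t8gn2Agn+CoH+J4pqjADMzPo2s15WMfoSIfoSJfoOKf4KLgIKMgoONhYWOiIeOi4mPjouPuJZp8ryAJkdgfHxxf312gX56gYB9gYB/gICBgIGC05GNTq2+ACgz5KqSf46FfYaJfYWKfYSLf4SMgYWMhIaNhoeNiomOjYmOTW6D/9CyOWVxUHd7e4B4fIF6foJ8foJ+foJ/f4OBkYd/4rKaACAzyJhqtqCAfIeHfIiIfIaIfYaIgIeIg4iJhYiJiYeJiWyOKF1y9rejs3pmJGttdoF4eYJ5eoN7fIN9fYN+fYN/foSA48GYCDpuJVuO2sCJe4aBeoWBeoWCe4WCfYaBf4aBgoaBh4eCfTB/K2l2pn9o/ru3OnlxR4F0eIN7eYN7eoN8e4N9fIR9fIR+1MKKNGWsBRxP5NSLeYR7eYN7eIN7eIR6eYR5fIV6gIZ8hFp2ejVuZ36EK39/76Kp1X+NJHFZYIRzeYN7eYN7eoN7e4R8e4R8xcGAvbZLAQoy5+SEe4N4eYJ3eIJ1d4N0eIR0e4R1g25pbCRQccV1hH+IOoR+UJOJ/8zcsmyHIW9GX4RreYN6eYN6eYR6eoR6rJl34wQmBCgvh+tgf4J2fYJ0e4JyeYNweYRwgXNiZiE4W6RZyv/XhoCKfXyJKH1mZaKZ/8zmtGyYJnE4RIFLd4R4eYR6eoN6foN7unLBbZbadZV+goF2goJ0f4NyfYNvfVVIZSInV6dqx//heKljhn+JiH+JdYGIJnpRZKB+/8rv3ITOQX5DK3MjVIJIdYNye4B7f358gX16gnx5g353hH1wg2RLcDckdkQ3cNG1xf/sZaZjbiBAhX6IiH6JiX2IdYaHK3xDT5FZ66Dl+8b/sHXCU4BFSHApVW8oZ3IsdnIudmYrdFgmdE4mf1w/bbm5t/7+n/PnjlVRbiM1fGltgnyGh3yIiX2Iin6GiH2BQIZFLIMqZ6Vo3afx6Mf/yaT4mHvaeWm5cGaubG+3gJXVp8r1y+v+sOf1a6p8fDQteTU4en50eHx8f3uFhXyHiX2Iin6HioCGioOEd4pxQIMyQYAoYYxIfm6snYbZqZrvqKX0oqrwkaPed4m1l3FMhkwpgEMuhHFneoJ/eICAdnl/e3mDgXuFh32HiX+Ii4KHjISGioWFh4SGfIV5ZoNQWngxXXIpanMpd3UpfG0ogGYohWIvjm5MjIV4g4eCgIWDfIKEeH2CdHeBd3iCfXuDg36Fh4CHioOHjIWGi4WFiYOGhoGHgn2FfnqEeneCeneBf3qCg36DhYKDiIeEjIuFiouFhYeEgYSFfX+EeHqDdHWDdnmCenuCf36DhIGFh4OEi4WEi4SEiYKFiH+HhX2GgHmFfHaEeneEfXuEgICEg4SEh4iEi4yEi4yEh4eEgoKEfX2DeHmDc3SDdnmBeXyBfX+CgYGDhYODiYWDi4ODiYGEiH+GhnyHgnqHfXeGe3iFfXyFgICEg4WEh4iEi4yDi4uDh4aDhIGEf32DeXiDdHSDdnmBeX2BfICBf4KBhISBiIaCiYOCiIGEiH+Gh3yIg3qIfniHfHmHfn2GgIGFg4WEh4iDi4uDi4qCh4WChIGDgH2DenmDdHWEd3mAeX6Ae4GAfYJ+gIR/hoaBh4SBh4GDh3+Hhn2Ig3uIf3mIfnqIf32HgoGGhYSEiIeDi4qCi4iBh4SBhICCgH2De3qDdXaEeHl/en9/eoF9e4N8foR9goZ/hYWBhIKDhYCGg36IgnuJf3qKf3qJgX2IhIGHhoOFiIWCi4iBi4eAh4SAhICAgH6Ce3qDdneE"/>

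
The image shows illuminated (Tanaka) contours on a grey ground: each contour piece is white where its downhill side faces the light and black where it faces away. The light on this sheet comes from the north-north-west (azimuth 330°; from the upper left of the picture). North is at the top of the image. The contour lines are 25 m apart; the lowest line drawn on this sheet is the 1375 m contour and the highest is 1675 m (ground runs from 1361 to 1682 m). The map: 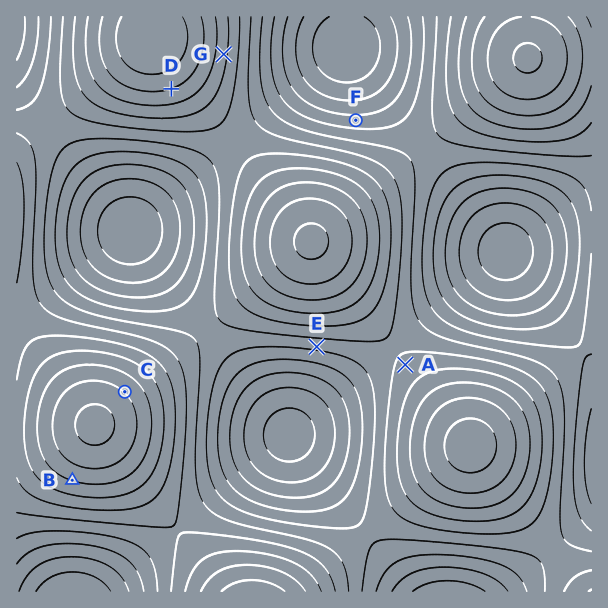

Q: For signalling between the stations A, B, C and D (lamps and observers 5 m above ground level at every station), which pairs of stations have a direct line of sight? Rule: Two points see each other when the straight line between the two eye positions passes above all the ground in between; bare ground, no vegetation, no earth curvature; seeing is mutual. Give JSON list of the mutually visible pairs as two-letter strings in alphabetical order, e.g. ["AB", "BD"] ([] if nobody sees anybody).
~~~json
["AC", "CD"]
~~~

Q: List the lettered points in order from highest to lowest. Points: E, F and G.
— G E F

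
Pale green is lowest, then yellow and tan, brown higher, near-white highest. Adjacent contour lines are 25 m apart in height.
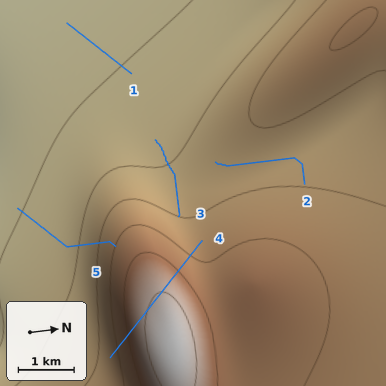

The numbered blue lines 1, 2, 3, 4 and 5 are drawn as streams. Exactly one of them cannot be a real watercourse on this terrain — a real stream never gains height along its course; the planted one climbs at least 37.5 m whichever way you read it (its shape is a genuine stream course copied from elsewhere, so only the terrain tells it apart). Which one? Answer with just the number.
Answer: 4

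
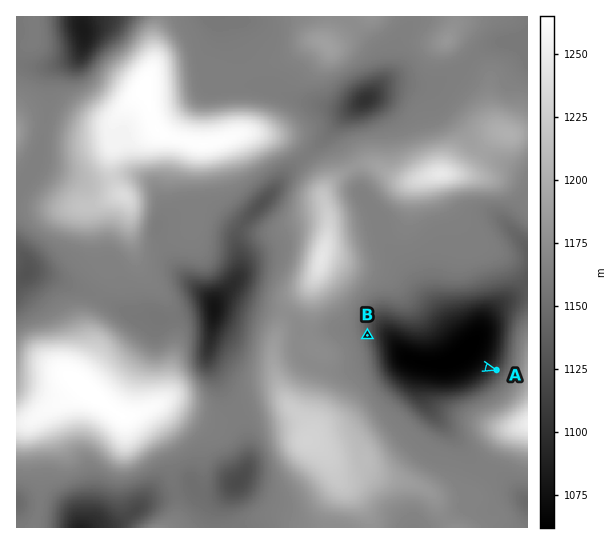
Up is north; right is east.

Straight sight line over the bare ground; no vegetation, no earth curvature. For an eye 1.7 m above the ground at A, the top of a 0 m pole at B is in view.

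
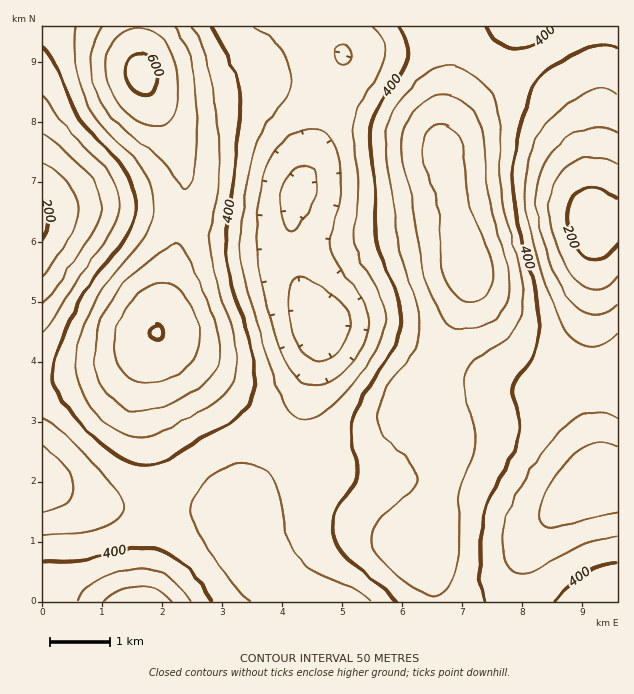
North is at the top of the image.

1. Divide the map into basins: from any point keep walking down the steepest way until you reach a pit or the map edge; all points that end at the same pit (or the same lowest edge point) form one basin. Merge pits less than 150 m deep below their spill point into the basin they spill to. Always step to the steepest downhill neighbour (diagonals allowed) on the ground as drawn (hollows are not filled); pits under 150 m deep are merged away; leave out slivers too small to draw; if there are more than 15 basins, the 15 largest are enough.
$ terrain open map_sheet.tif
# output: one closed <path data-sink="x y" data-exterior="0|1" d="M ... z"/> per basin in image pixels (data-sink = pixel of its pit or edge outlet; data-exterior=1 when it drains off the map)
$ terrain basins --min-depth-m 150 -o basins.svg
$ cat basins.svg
<path data-sink="320 325" data-exterior="0" d="M439 26l-301 1 3 48 6 16 27 51 9 26 0 54-19 78-5 27-5 10-18 17-20 11-27 7-47 6 1 212 18 3 22 9 353-1-1-15-15-43 16-42 6-38-4-21-20-39 40-84 12-34 0-15-8-26-20-91 0-30 5-32 0-24-3-25z"/><path data-sink="593 223" data-exterior="0" d="M617 26l-177 1 4 15 3 25 0 24-5 32 0 30 20 91 8 26 0 15-12 34-40 84 6 15 11 17 6 16 1 12-6 38-16 42 0 4 12 29 5 26 181-1z"/><path data-sink="43 220" data-exterior="1" d="M137 26l-95 1 1 350 37-3 36-9 26-15 16-17 6-33 19-78 1-47-10-33-27-51-6-16z"/>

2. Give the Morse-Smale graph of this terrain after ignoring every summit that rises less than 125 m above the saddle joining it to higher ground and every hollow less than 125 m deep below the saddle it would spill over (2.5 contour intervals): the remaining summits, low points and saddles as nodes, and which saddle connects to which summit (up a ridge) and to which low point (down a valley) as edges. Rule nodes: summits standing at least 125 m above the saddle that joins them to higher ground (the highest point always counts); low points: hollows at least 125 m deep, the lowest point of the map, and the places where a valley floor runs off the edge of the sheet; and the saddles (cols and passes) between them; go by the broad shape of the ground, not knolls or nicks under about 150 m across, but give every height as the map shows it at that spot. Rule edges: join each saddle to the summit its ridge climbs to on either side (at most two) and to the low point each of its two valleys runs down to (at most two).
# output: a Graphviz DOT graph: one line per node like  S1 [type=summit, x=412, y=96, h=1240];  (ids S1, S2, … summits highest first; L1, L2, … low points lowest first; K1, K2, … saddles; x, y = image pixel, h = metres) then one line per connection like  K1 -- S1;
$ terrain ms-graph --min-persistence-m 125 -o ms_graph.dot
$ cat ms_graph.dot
graph terrain {
  S1 [type=summit, x=142, y=73, h=614];
  S2 [type=summit, x=467, y=262, h=581];
  S3 [type=summit, x=139, y=601, h=542];
  L1 [type=low, x=593, y=223, h=172];
  L2 [type=low, x=43, y=220, h=192];
  L3 [type=low, x=320, y=327, h=214];
  K1 [type=saddle, x=444, y=41, h=437];
  K2 [type=saddle, x=157, y=510, h=363];
  K3 [type=saddle, x=287, y=444, h=361];
  K4 [type=saddle, x=286, y=585, h=336];
  K1 -- S2;
  K1 -- L1;
  K1 -- L2;
  K2 -- S1;
  K2 -- S3;
  K2 -- L3;
  K3 -- S1;
  K3 -- S2;
  K3 -- L3;
  K4 -- S2;
  K4 -- S3;
  K4 -- L3;
}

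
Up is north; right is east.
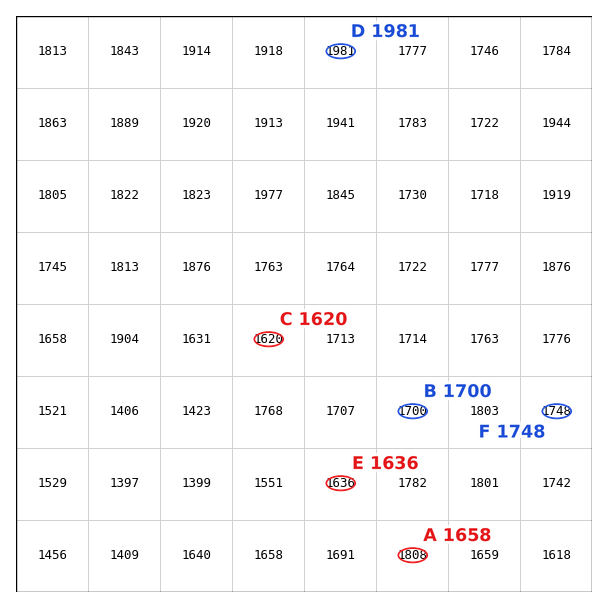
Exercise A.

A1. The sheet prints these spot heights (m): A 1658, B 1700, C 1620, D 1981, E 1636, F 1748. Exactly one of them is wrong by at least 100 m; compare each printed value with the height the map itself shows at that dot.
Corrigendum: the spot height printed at A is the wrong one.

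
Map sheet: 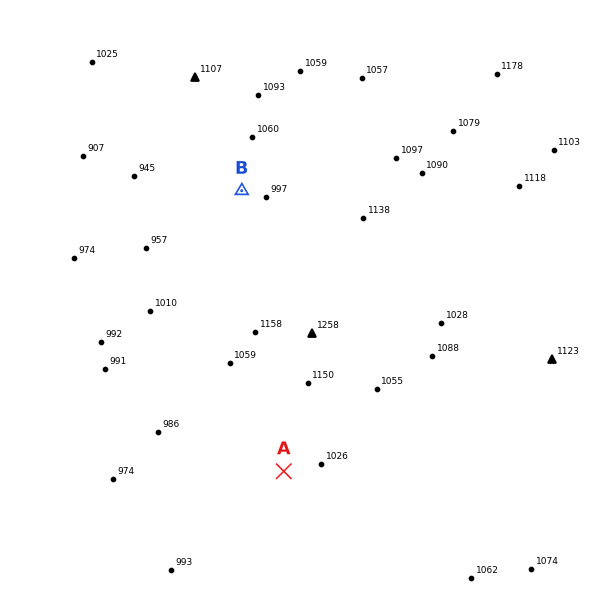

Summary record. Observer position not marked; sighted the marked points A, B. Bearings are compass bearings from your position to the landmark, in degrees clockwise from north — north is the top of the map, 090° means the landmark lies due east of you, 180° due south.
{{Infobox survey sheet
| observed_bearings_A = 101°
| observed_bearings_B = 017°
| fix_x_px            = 163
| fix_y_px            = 448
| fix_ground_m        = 990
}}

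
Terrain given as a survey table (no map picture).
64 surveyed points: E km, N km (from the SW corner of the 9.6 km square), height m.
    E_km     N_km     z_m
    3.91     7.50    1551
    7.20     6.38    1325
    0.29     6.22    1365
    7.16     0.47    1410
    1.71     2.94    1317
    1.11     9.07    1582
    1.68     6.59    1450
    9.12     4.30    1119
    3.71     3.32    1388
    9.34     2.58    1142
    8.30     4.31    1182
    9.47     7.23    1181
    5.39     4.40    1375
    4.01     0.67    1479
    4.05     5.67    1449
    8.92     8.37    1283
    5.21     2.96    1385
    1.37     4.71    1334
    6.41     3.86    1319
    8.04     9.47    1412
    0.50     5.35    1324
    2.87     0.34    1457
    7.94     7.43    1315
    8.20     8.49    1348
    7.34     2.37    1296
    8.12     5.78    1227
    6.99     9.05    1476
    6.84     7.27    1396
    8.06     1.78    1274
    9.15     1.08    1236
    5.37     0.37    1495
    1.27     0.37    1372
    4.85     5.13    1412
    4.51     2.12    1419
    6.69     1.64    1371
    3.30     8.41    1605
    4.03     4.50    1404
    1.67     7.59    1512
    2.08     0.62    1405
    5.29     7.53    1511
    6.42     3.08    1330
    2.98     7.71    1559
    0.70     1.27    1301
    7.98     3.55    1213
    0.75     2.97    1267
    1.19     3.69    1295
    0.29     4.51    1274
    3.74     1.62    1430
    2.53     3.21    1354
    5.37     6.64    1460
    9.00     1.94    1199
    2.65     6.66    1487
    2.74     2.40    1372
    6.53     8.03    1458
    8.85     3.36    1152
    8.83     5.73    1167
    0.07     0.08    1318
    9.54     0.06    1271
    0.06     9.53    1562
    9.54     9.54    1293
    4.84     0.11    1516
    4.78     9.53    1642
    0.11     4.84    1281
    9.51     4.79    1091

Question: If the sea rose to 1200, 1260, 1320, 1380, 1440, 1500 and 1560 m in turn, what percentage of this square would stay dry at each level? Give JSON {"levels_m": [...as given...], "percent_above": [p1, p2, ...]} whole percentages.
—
{"levels_m": [1200, 1260, 1320, 1380, 1440, 1500, 1560], "percent_above": [93, 85, 71, 52, 30, 17, 9]}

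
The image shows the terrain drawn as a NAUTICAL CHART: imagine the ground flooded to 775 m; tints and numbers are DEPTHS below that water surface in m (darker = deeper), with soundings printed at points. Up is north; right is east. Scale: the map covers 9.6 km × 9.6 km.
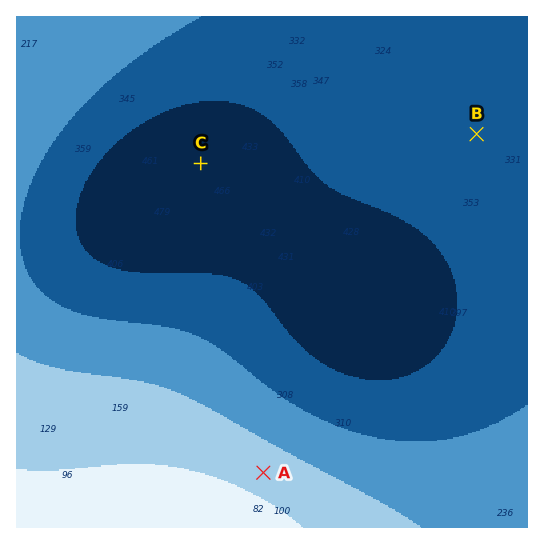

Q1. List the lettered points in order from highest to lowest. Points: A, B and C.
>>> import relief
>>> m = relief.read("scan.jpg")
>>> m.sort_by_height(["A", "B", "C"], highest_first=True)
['A', 'B', 'C']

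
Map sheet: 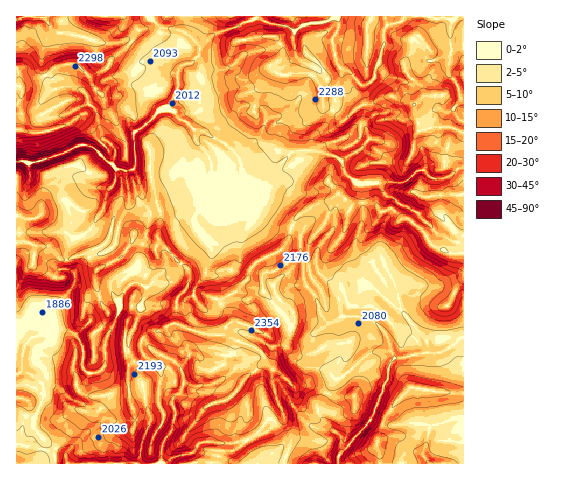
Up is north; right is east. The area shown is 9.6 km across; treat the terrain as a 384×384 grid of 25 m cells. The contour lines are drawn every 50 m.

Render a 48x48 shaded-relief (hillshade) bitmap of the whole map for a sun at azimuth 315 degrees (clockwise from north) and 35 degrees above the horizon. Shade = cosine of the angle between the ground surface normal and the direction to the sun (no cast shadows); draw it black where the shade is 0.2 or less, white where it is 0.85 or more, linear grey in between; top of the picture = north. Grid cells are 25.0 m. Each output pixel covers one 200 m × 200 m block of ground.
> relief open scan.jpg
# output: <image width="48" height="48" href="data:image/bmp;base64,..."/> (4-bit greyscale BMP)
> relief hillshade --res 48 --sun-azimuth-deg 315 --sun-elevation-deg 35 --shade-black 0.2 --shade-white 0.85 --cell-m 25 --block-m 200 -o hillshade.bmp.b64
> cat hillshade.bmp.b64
<image width="48" height="48" href="data:image/bmp;base64,Qk32BAAAAAAAAHYAAAAoAAAAMAAAADAAAAABAAQAAAAAAIAEAAATCwAAEwsAABAAAAAAAAAAAAAAABEREQAiIiIAMzMzAERERABVVVUAZmZmAHd3dwCIiIgAmZmZAKqqqgC7u7sAzMzMAN3d3QDu7u4A////AHiJZXQzIjg2ec2pY0aJlSEzfrl2aHZniIiJdphlRCdVlWvKljRol1RCPfyFVneIiImZhoqodjWCyhOJiGREZ3eGNv/HZ3eZiJmZiHiaqmOyfoE2ZmZ1RWd3U1/6iIiamZmqmIeJq5SoXMUlZ2V4U1d3dQX7d4iJmYisyqmIqpZ5ettDRnZ4YzaImEC+ZWZ3eIiM3KqZq5iHe964U1aHUyR5mWFvtlVVZpmLzKuqu5inWczctiWHUiJpu5Qt6neHeKmazKvd24ioV6mau1N3VVRYrLdJ7bqqqamazKi97IeIaKl3i5VnRnh4irln3bu7qZmZzalq3JaIeLuYeKmYRXh4iJl3vLqqqZmZvbqIzLiHdpuph4mYVHd3h3iHiZqqqomZvcqZzLp3VniIiIh3dGmYiHZ3h3iImYiZq8uH3MyHZWiIiIiFVUiqmYd3iIiIiIiJm5u2vL7smIm7mJiHdkWJqpiIiIh2Z4iZq6i3naz/2qq9ypmJh1V3mZiIiIh0JHiJrNmJfLrO66qru6mJmGZ3iJiIiZqnIUZ3jNuJi6m92ou6mImZmXd4iJmYiavMghIiFtyIebms7YvcyWeYiIiIiImYiZq8tjASIZyGeJmavZjN3ZaJdniHiImYiImZqZQ0VGuUV4mImqervcdpl2eGd4iJmId2Z6llZlq5dXmHipibu9t1Z3eGVniJmXZVVYl2eZmauFiXeZmau87ZVXeHNGaImZdnd4mIeKu5q3ineJmZqrzetnd6YlRXeZmZmYiIiIm6m6m4aJmZmavNyYpppFUlRYqpmHZFeIerm7m6eImZmZq8ynqXplhFZYqZmJlkaIeLqrqpeImZmZmr3JiomFmXupmYiKyneJl7uauZiIiZmZmavduZiXm7qpd3eLy4iJmK2qupiIiZmZmaq8y6mau7yoiIiY3ZiYh23bypiIiZmZmZqsy6qJvM3du8y0zriIh0jduoiIiZmZmZmb3aiWZ5qdyqzGz+yYiHaMyoiIiZmZmImazcm5VXlSmoeHSe/8l4pnuniJmZmZmYiZrLmtua3DN5dgAAKuuHiIqoiImZmZmYd4iql53M35VniAAAAAZnZpyoiImZmIiIdlZ2iniqvbZ2eURTAABGZF3JmYmZiHeHd1RnNYd3erh3enialiBGdjbMmZmZmIZ5iYZZgkiYiamZmXiZiZZVZmRaqpiZmZdomal4uVWaqpiImkWKl2h2VndVipmaqYh3iKuYrLmIq6d2aFRpqXeHVniFaqmau5h3d4qYm83cu8qZZGVniIZ4Z4iIeamaq6l3ZnmXmqvu3LurpmeId3dlZ4iIebmru7qIh3iYmqity6qpu3atupiYRYiHd6qqq9y5iZiImqd8yomYvbmd7rm8lWiId3q7l6zbmamImqhs24eIrLmbzcusyFZ3iHist2iqmqmIq7lq3Jh3mpmKqqmZmHV3iIic7amZisqHrLppzKiImrqZmYdVZWd3Z4h3nN3Lh7uorMpovcqYm+y7mZYyNDeYVniGRZ3tpXmrvMp3rNuqmg=="/>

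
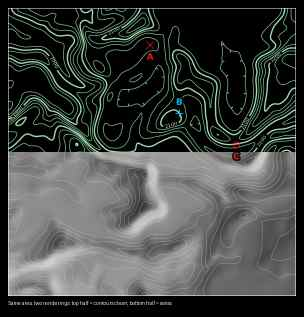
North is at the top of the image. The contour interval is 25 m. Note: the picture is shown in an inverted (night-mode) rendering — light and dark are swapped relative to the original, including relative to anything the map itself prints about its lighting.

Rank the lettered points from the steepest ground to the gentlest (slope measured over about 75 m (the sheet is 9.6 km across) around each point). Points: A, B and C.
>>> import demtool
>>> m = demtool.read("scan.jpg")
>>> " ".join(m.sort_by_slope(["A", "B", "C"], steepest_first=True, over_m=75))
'C B A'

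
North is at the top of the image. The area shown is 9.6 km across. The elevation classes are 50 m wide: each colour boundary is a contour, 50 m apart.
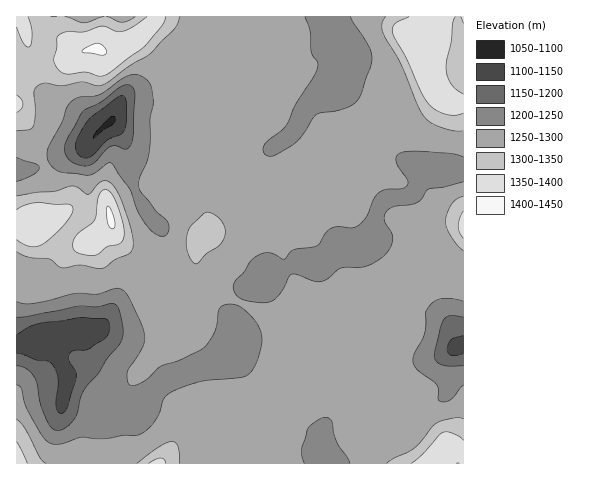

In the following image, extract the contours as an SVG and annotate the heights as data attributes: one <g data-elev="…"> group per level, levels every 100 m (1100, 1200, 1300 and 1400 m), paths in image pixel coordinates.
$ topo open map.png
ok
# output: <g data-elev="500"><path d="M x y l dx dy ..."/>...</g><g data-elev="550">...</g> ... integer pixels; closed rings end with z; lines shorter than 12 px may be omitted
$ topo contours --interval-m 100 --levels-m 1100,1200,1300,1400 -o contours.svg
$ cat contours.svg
<g data-elev="1100"><path d="M94 138l2-6 10-10 5-5 4 0 0 3-2 4z"/></g><g data-elev="1200"><path d="M463 366l-14 0-8-1-5-4-2-6 7-28 3-8 7-4 12 2"/><path d="M17 317l11-1 48-10 21 1 15-4 4 2 3 4 4 23-1 7-3 5-11 13-10 17-15 17-8 27-7 8-7 4-7 0-7-9-6-16-4-21-3-8-8-8-9-2"/><path d="M84 166l-13-5-5-6-2-5 3-10 14-25 4-5 16-8 19-15 6-2 5 1 3 4 1 6-2 40-3 10-5 3-8-3-6 0-5 4-12 13z"/></g><g data-elev="1300"><path d="M46 463l-6-5-16-31-7-8"/><path d="M180 463l-2-17-3-4-3 0-13 5-22 16"/><path d="M463 419l-8-1-18 5-5 4-18 21-21 10-6 5"/><path d="M194 263l2 1 3-1 8-10 13-8 4-8 1-7-2-7-6-6-7-4-3-1-4 2-11 11-4 6-2 8 1 10 2 7z"/><path d="M17 252l12 5 20 2 13 9 19-3 20 4 4-2 11-8 13-6 4-4 0-6-3-16-9-27-6-13-7-6-4 0-5 2-10 11-4 0-8-7-4-1-18 5-19 1-19 4"/><path d="M463 196l-7 3-4 5-5 10-2 8 2 6 4 9 12 14"/><path d="M17 131l12-1 4-4 2-14-1-20 4-6 7-3 16 3 21-4 15 4 7-2 26-18 21-13 24-25 4-11"/><path d="M104 17l-20 6-19-6"/><path d="M135 17l-8 4-5 1-16-5"/><path d="M386 17l-4 8 1 8 17 30 23 51 5 7 9 5 15 4 11 1"/></g><g data-elev="1400"><path d="M110 228l2 1 2-1 1-6-4-12-3-4-2 3 1 9z"/><path d="M100 55l4 0 3-3-3-5-5-4-9 3-8 6z"/></g>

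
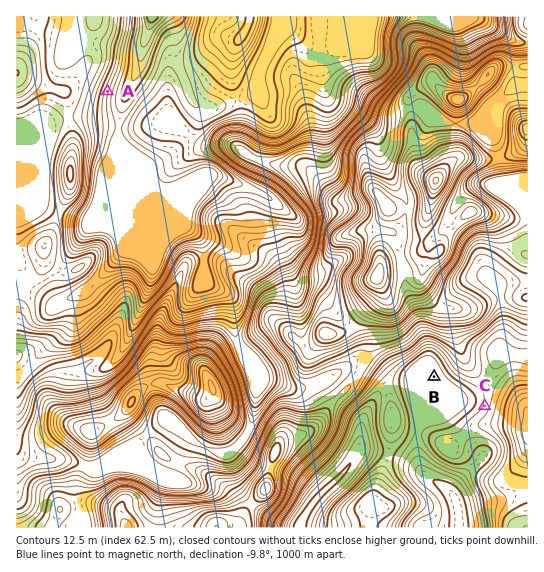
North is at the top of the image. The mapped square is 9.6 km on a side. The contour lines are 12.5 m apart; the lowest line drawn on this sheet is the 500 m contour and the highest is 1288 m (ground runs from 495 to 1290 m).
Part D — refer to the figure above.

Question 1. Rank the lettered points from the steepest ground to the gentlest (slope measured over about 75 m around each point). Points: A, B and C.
A C B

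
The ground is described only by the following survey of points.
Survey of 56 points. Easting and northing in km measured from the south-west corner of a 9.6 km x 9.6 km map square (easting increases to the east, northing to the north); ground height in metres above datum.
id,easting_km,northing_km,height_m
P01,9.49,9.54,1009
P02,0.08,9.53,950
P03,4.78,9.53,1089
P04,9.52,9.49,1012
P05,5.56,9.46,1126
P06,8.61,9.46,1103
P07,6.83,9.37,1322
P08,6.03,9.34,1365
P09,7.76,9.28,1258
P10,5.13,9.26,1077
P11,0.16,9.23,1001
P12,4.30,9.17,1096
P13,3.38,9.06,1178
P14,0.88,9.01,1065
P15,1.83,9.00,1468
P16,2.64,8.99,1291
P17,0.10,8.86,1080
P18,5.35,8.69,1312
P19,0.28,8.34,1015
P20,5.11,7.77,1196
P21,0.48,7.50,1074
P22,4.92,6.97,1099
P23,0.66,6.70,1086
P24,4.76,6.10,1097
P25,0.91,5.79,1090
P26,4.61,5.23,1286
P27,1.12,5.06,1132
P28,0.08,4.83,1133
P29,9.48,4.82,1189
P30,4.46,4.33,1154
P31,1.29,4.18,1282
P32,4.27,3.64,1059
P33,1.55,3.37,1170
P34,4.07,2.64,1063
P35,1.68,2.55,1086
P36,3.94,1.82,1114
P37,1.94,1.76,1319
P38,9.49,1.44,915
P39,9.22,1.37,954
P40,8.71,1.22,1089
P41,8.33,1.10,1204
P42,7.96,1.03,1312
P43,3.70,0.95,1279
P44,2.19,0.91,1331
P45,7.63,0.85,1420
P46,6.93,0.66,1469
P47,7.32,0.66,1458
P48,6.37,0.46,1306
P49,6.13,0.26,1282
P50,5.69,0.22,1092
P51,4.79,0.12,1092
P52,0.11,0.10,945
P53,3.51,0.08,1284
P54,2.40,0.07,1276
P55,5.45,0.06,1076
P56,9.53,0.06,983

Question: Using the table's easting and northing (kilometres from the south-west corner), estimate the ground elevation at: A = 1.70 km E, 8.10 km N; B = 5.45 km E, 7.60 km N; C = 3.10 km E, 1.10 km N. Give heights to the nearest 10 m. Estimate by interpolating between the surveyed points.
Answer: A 1230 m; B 1180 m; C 1340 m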